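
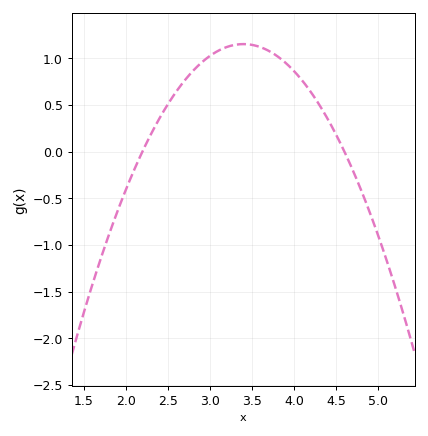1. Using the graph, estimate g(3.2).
1.12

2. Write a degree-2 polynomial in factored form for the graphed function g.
y = -0.8(x - 2.2)(x - 4.6)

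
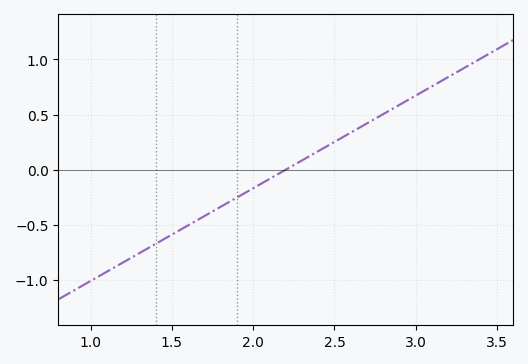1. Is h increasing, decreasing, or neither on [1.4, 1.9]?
increasing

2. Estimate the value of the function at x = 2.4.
0.168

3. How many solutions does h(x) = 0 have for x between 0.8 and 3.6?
1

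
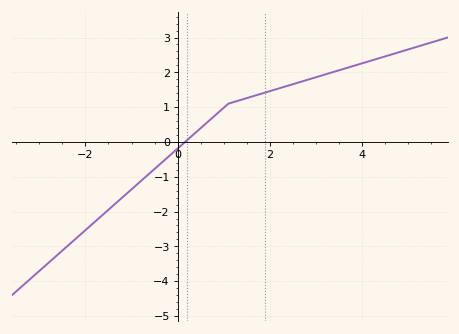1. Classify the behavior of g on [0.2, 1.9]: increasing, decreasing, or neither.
increasing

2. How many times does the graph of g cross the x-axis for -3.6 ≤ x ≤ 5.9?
1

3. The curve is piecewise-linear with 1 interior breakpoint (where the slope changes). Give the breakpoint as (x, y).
(1.1, 1.1)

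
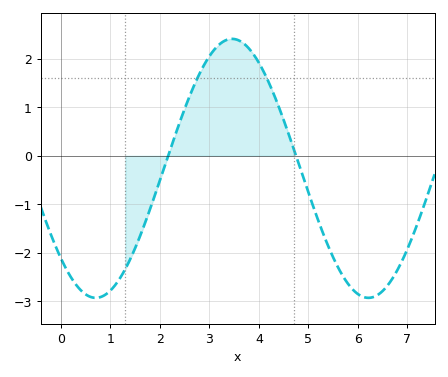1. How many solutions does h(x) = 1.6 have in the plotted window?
2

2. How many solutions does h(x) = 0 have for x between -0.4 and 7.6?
2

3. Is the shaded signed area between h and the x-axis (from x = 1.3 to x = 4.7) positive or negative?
positive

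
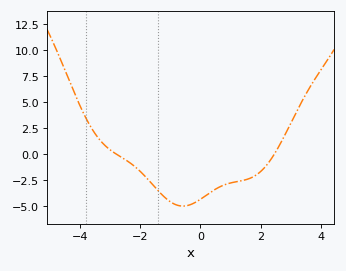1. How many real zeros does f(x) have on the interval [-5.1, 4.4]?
2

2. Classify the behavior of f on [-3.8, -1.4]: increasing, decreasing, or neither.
decreasing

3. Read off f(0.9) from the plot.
-2.8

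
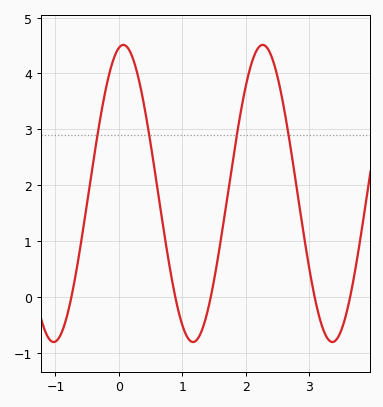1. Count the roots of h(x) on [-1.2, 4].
5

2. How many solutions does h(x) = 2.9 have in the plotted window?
4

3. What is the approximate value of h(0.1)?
4.5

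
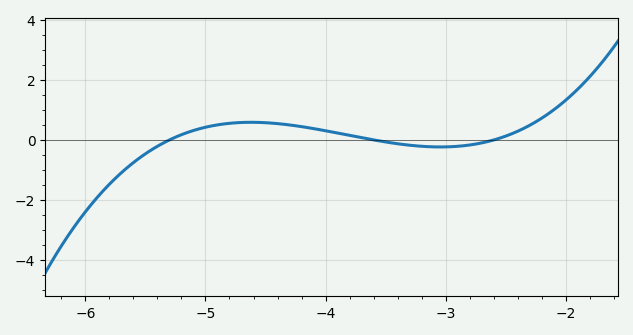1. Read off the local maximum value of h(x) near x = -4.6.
0.588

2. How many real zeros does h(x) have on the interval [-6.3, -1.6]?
3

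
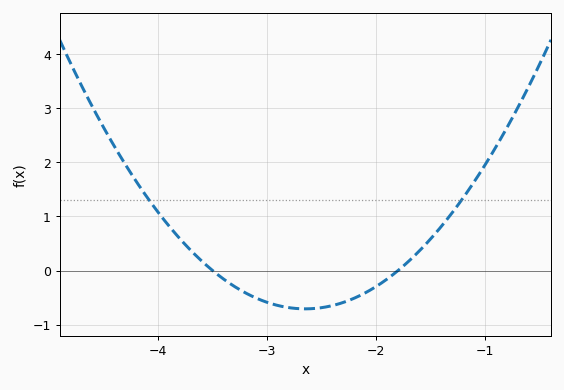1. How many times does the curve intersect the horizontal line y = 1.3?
2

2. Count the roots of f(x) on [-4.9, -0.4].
2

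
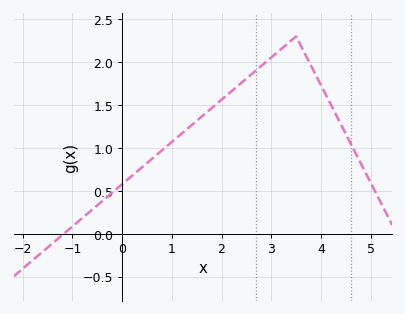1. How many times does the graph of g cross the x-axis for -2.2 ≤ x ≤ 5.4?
1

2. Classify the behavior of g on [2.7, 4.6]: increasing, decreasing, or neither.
neither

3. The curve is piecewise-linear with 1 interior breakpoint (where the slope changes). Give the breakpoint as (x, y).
(3.5, 2.3)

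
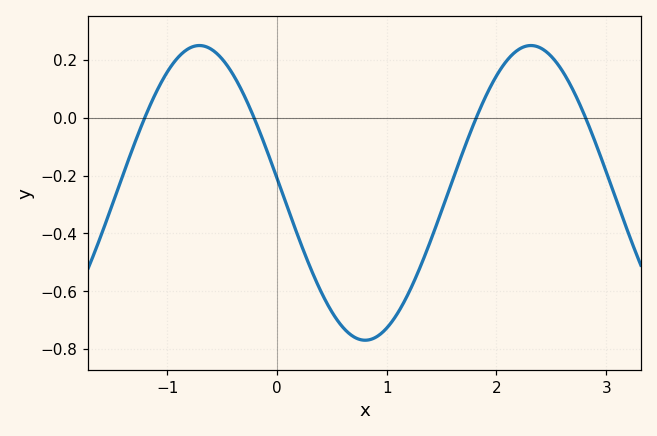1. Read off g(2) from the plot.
0.145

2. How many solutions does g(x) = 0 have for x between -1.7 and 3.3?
4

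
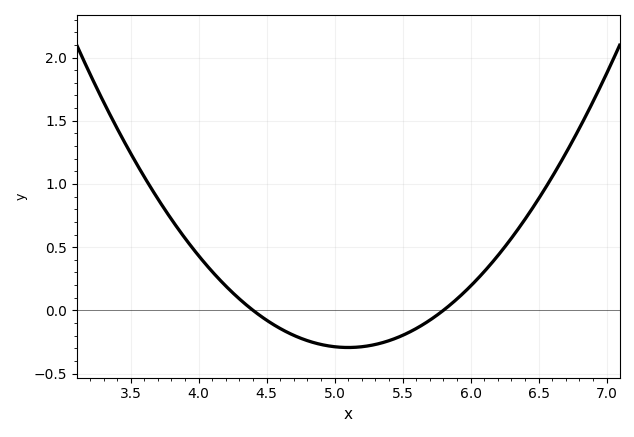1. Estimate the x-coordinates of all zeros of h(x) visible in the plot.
4.4, 5.8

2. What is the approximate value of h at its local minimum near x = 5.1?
-0.294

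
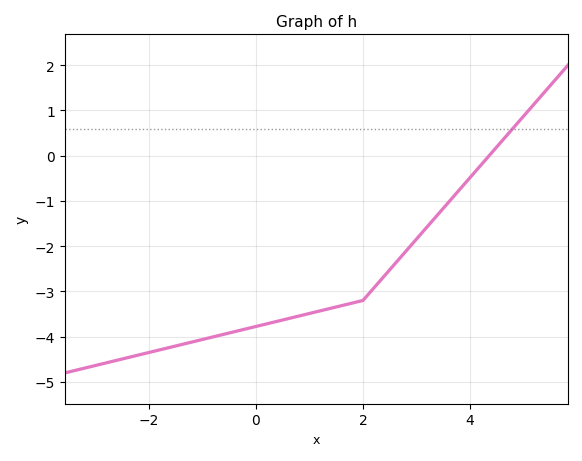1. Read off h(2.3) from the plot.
-2.8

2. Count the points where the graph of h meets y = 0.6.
1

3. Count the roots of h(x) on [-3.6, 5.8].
1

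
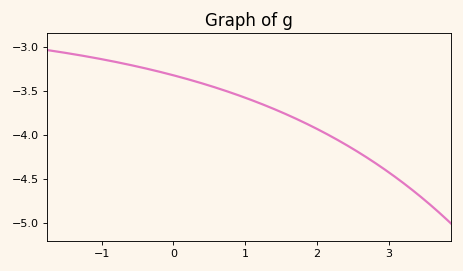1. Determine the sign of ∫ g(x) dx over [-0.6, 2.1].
negative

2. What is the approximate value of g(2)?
-3.93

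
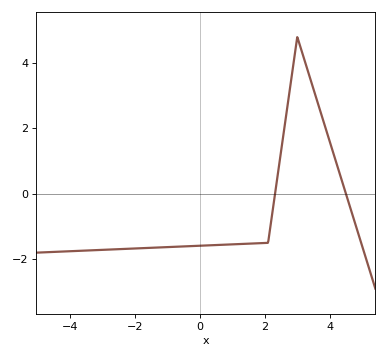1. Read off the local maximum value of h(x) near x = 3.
4.79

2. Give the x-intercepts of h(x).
2.31, 4.5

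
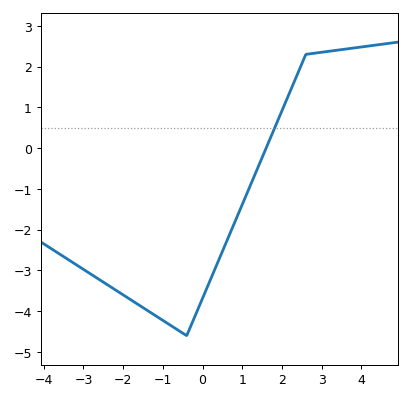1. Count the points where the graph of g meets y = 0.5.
1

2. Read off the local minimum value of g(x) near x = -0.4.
-4.6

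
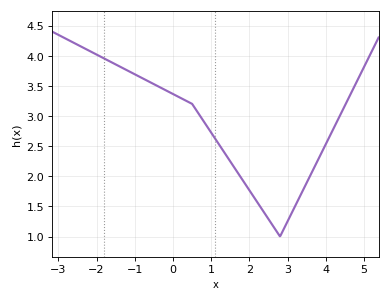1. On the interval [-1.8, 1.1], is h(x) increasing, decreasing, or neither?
decreasing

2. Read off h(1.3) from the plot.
2.43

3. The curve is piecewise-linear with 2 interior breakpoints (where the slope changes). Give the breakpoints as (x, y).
(0.5, 3.2); (2.8, 1)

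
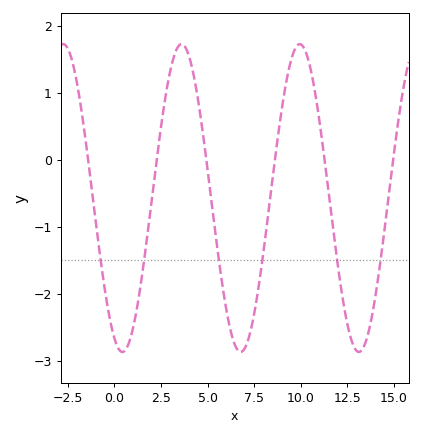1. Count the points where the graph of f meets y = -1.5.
6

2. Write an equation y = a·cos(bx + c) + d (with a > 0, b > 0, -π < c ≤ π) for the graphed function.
y = 2.3cos(0.99x + 2.7) - 0.57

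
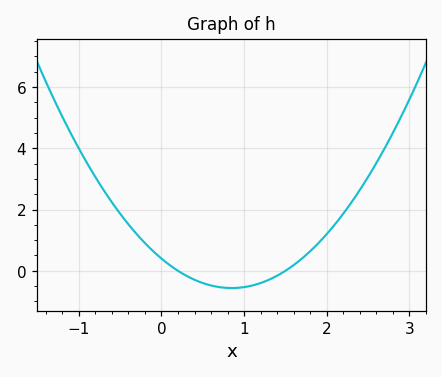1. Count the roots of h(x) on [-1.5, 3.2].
2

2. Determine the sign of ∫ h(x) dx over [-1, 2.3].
positive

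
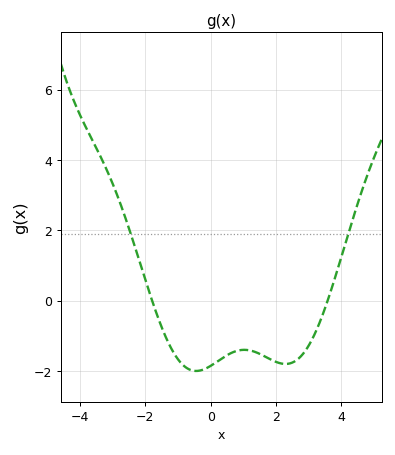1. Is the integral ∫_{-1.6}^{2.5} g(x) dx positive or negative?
negative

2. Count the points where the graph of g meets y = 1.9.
2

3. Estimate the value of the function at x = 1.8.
-1.6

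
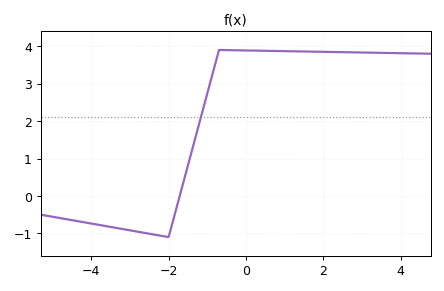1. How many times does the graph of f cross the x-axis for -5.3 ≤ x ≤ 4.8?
1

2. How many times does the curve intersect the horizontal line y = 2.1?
1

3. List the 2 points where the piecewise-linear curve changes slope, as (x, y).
(-2, -1.1); (-0.7, 3.9)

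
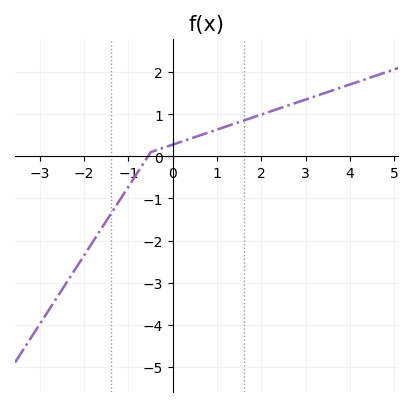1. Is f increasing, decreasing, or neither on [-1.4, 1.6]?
increasing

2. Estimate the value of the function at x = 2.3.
1.1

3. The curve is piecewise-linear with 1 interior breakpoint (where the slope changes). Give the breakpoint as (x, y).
(-0.5, 0.1)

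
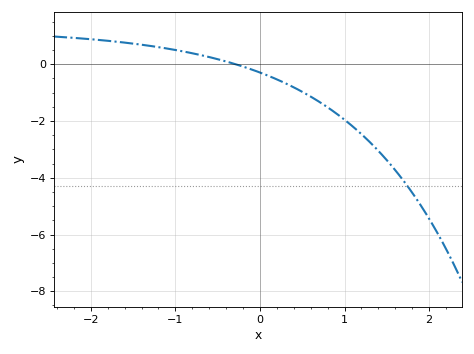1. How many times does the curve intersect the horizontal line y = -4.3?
1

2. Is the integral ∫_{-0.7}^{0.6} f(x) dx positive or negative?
negative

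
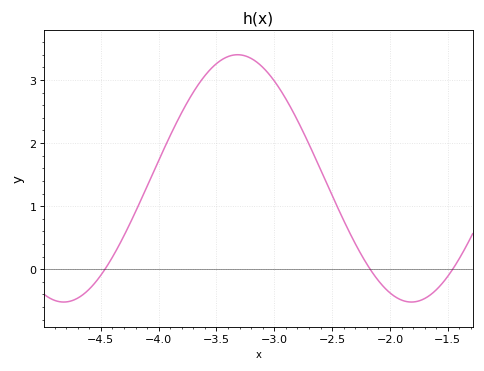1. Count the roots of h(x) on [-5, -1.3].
3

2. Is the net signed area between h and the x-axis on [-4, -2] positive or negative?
positive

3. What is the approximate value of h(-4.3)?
0.531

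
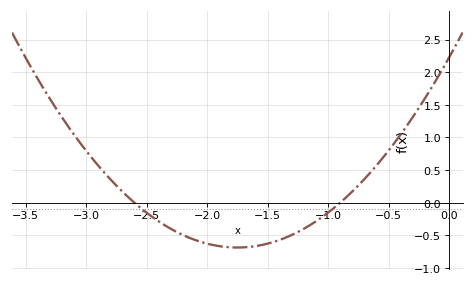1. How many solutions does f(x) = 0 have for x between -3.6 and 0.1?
2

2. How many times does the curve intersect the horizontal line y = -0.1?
2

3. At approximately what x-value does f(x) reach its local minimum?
-1.75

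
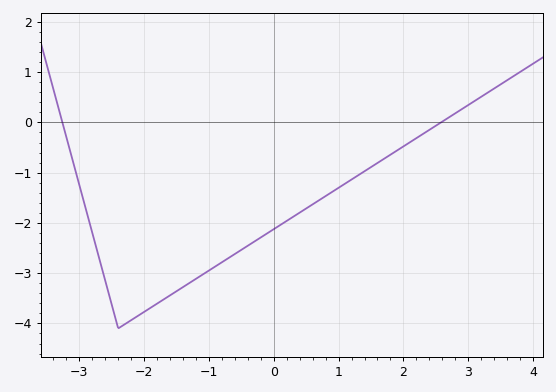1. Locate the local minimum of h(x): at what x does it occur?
-2.4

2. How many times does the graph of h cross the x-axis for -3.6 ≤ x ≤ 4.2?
2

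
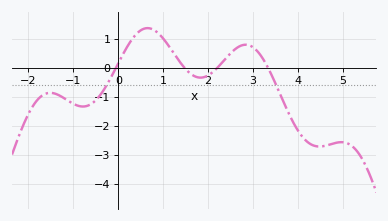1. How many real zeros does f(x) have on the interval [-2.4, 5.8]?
4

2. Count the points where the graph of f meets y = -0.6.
2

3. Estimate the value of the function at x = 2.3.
0.153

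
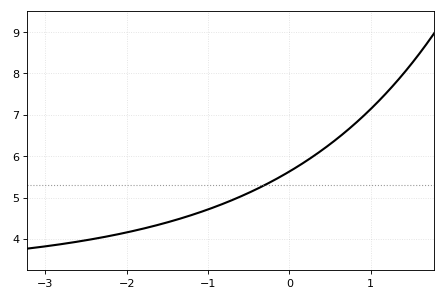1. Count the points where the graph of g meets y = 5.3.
1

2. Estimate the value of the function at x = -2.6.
3.93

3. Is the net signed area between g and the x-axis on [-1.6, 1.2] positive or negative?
positive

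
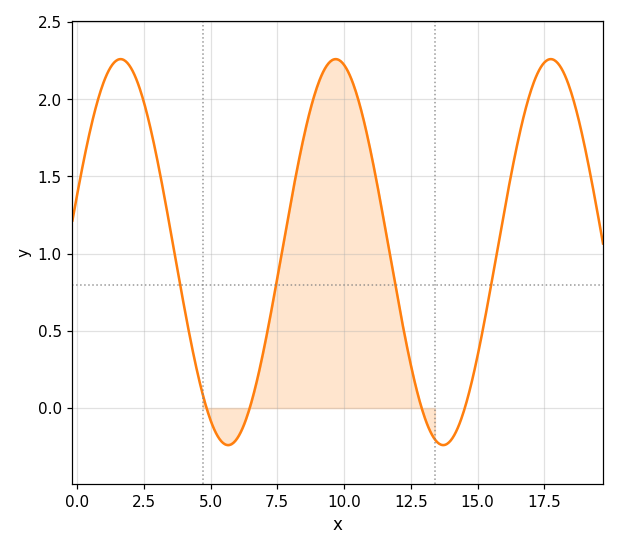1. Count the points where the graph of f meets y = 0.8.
4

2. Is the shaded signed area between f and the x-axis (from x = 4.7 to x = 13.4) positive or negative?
positive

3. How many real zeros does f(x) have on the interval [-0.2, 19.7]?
4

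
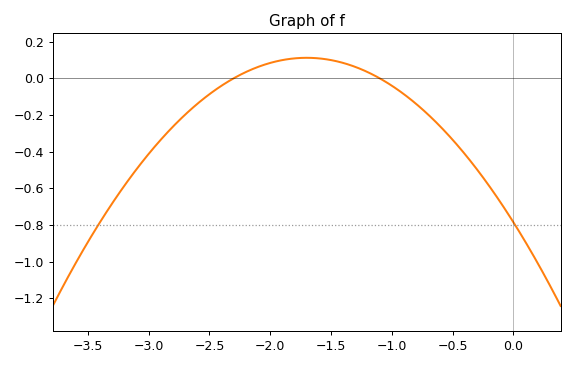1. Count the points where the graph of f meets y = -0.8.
2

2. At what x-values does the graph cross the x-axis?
-2.3, -1.1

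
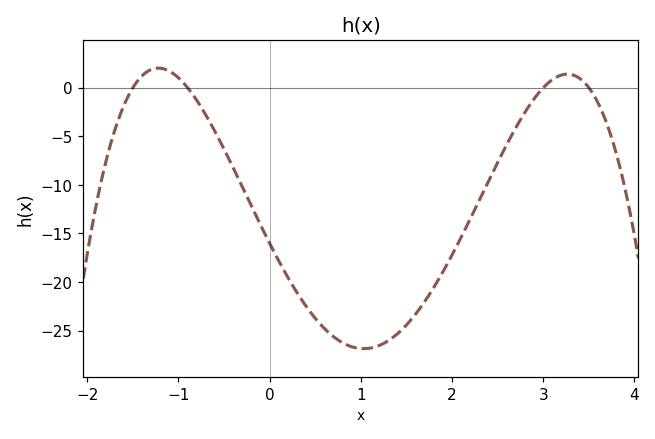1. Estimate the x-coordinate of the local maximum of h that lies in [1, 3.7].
3.26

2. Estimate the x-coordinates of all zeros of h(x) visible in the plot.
-1.5, -0.9, 3, 3.5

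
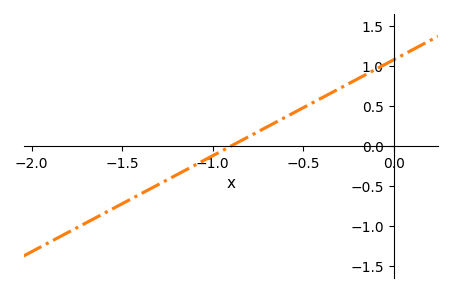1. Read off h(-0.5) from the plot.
0.5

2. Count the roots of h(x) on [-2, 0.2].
1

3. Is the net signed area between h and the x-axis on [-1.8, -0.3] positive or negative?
negative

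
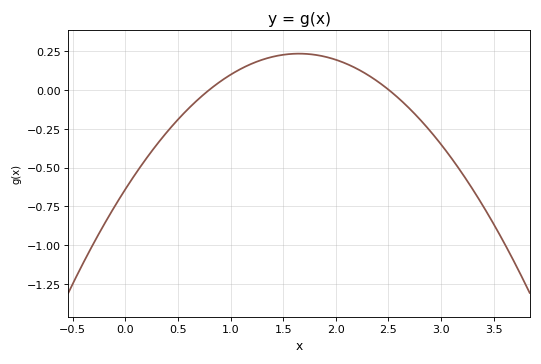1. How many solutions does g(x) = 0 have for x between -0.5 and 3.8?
2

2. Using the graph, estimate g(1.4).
0.211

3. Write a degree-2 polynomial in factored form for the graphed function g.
y = -0.32(x - 0.8)(x - 2.5)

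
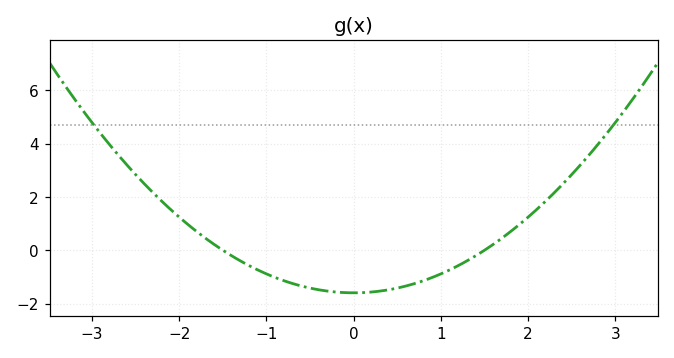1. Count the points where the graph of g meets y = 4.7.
2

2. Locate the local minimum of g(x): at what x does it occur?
0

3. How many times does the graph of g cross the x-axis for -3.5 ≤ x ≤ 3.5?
2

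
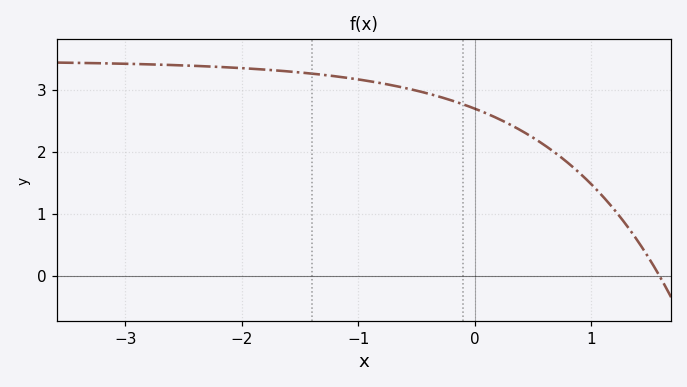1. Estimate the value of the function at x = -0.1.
2.8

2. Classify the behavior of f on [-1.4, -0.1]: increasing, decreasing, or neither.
decreasing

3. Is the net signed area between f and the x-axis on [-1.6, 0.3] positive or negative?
positive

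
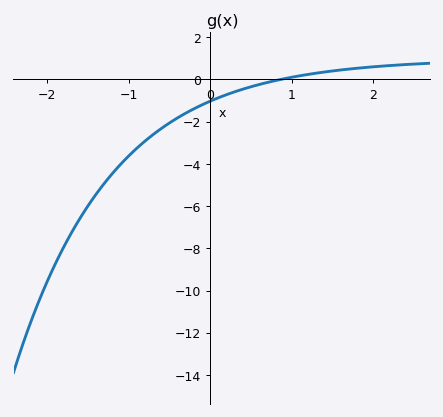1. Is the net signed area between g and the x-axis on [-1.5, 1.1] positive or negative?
negative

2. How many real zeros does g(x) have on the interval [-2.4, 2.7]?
1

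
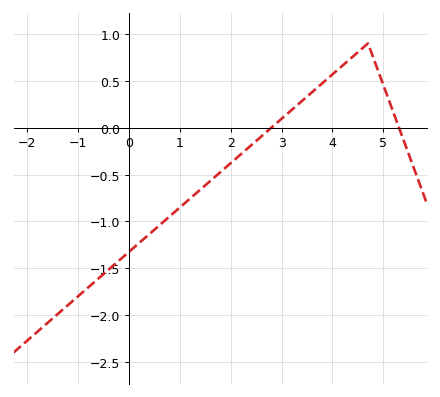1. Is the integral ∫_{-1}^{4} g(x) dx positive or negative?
negative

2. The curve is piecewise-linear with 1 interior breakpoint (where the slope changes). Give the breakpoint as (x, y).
(4.7, 0.9)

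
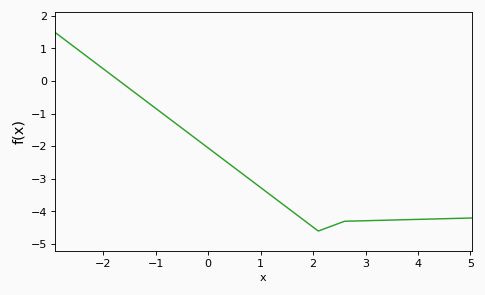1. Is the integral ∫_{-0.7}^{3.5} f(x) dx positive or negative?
negative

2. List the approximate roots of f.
-1.6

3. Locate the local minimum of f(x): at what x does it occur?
2.2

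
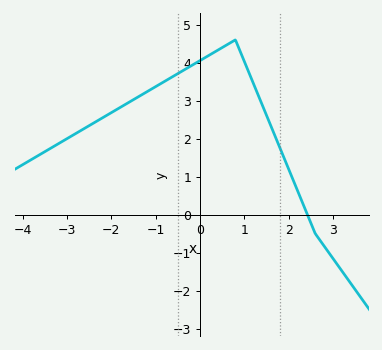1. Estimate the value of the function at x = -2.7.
2.2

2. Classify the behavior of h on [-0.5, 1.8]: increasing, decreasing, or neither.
neither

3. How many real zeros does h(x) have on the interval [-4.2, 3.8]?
1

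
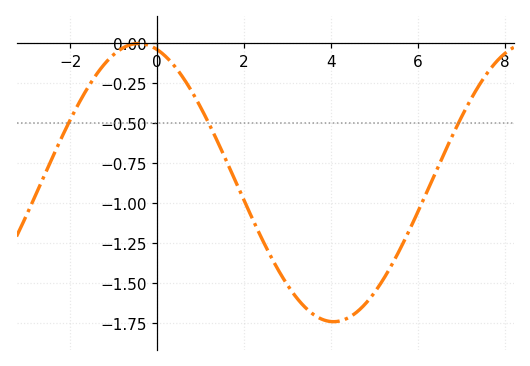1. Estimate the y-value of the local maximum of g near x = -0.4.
-0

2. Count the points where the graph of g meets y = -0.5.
3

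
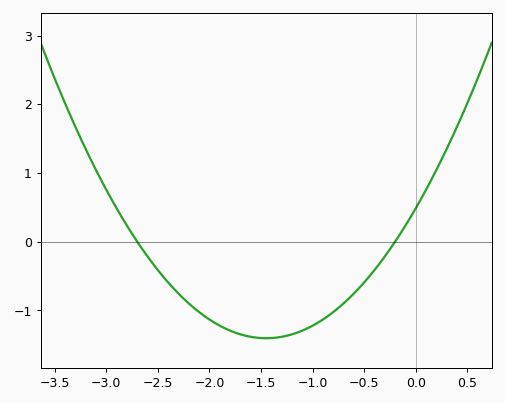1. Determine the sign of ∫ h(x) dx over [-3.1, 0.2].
negative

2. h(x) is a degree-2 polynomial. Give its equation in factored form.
y = 0.9(x + 2.7)(x + 0.2)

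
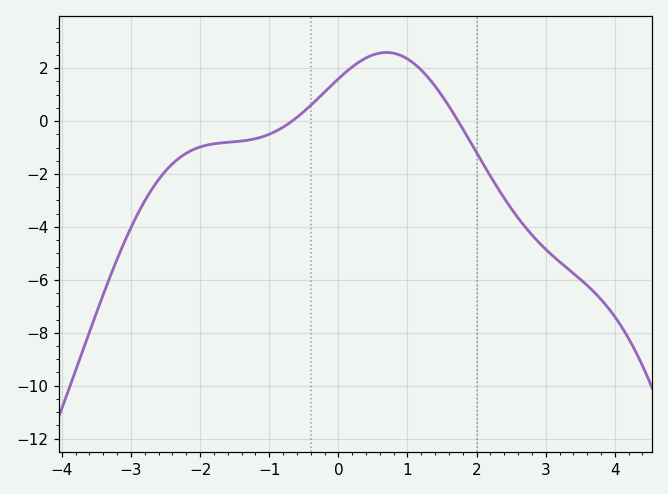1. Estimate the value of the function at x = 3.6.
-6.21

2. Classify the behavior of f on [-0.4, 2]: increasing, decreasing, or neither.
neither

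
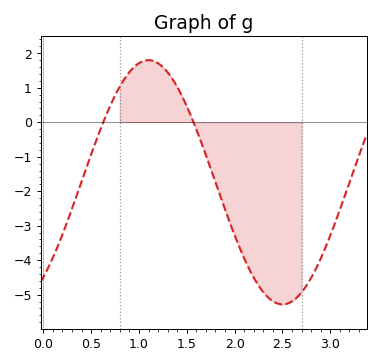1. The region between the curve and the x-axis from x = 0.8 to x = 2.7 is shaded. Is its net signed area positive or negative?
negative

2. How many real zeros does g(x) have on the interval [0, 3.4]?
2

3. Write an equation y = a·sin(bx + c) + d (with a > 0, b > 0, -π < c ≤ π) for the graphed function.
y = 3.54sin(2.24x - 0.89) - 1.74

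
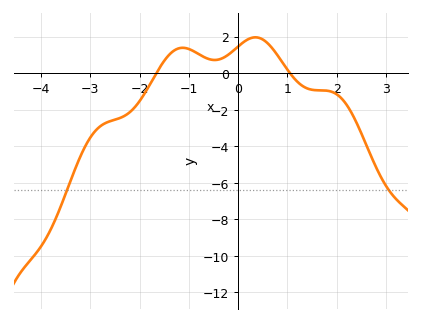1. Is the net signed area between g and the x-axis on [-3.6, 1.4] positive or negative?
negative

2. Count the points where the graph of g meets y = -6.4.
2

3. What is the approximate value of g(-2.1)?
-1.8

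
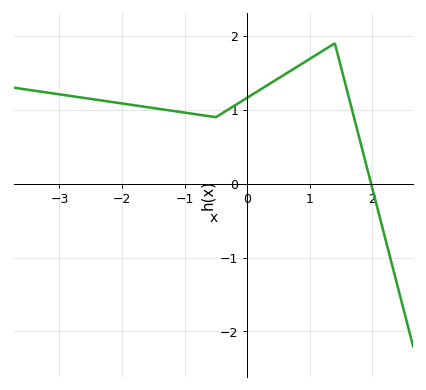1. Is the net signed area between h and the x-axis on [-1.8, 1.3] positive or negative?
positive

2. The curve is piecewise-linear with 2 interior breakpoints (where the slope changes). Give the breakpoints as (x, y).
(-0.5, 0.9); (1.4, 1.9)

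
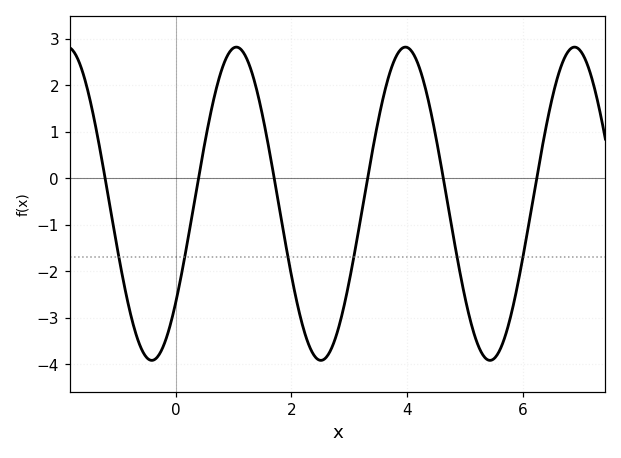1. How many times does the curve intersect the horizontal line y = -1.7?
6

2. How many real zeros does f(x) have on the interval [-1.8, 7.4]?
6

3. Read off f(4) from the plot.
2.81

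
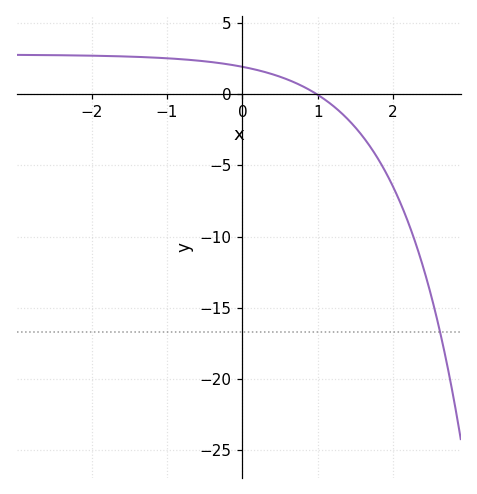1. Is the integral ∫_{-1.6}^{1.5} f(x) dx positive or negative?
positive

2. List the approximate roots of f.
1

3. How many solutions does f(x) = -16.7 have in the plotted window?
1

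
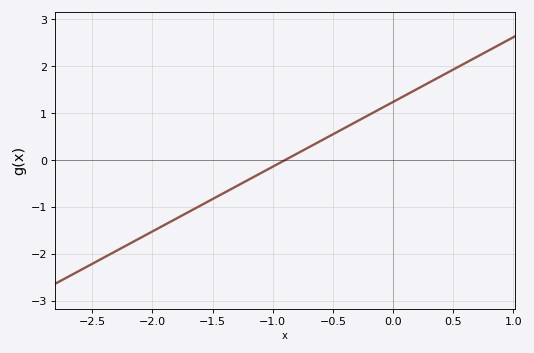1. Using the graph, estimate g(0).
1.2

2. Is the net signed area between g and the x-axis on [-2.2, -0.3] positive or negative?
negative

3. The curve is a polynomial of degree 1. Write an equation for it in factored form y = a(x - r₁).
y = 1.38(x + 0.9)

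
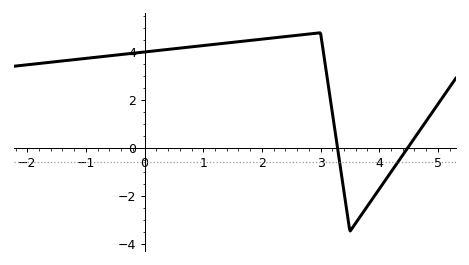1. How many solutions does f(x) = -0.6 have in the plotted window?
2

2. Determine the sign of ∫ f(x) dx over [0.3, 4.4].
positive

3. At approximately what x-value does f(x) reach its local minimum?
3.5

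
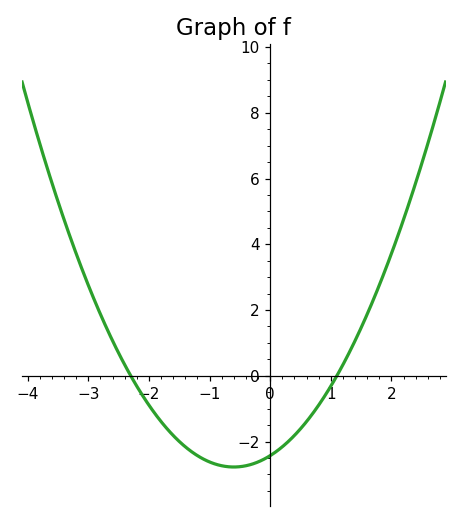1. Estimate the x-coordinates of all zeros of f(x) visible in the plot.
-2.3, 1.1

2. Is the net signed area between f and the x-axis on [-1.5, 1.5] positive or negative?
negative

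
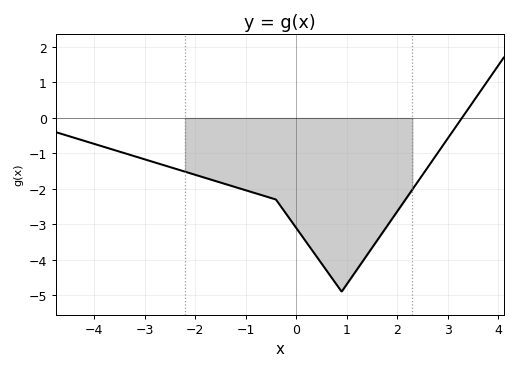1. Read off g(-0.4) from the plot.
-2.3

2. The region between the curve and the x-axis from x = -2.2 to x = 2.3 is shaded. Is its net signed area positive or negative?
negative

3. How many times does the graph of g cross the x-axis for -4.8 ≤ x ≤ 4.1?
1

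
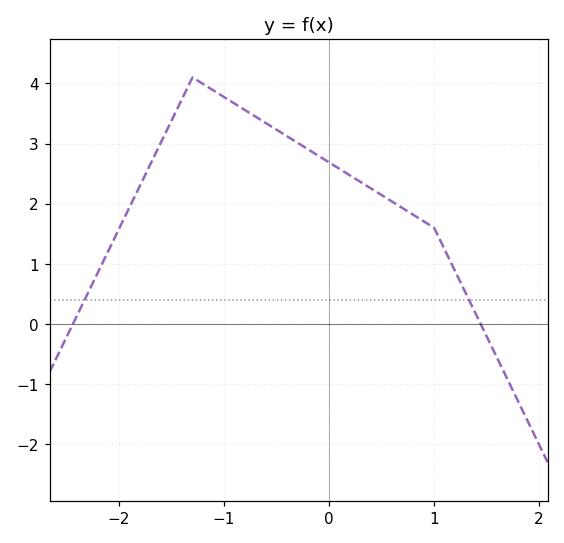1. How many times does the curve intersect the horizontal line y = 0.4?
2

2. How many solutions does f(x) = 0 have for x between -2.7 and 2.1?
2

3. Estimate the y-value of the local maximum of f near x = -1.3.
4.1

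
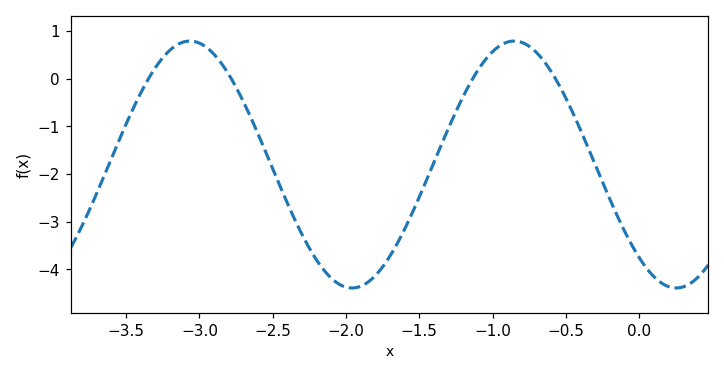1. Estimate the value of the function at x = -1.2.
-0.369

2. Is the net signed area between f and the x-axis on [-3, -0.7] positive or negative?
negative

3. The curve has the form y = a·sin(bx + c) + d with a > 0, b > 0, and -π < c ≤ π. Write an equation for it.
y = 2.59sin(2.84x - 2.29) - 1.8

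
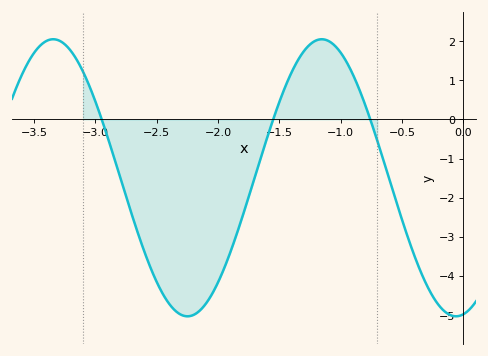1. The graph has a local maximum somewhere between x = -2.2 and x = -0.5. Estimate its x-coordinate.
-1.2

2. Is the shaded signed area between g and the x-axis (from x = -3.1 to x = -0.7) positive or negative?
negative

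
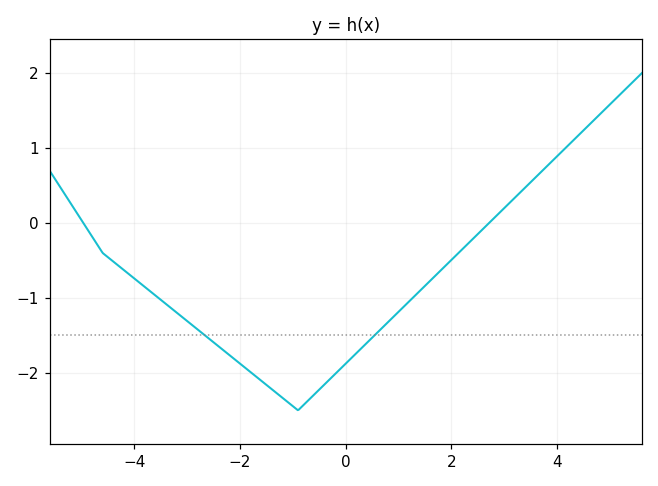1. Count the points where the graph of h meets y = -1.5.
2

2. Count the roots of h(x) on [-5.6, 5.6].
2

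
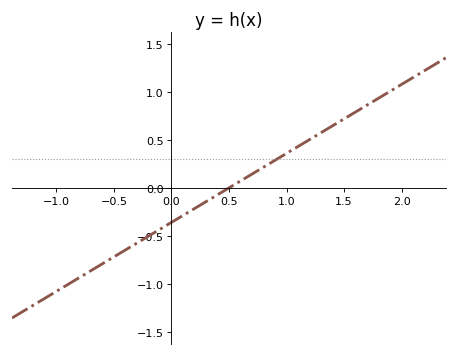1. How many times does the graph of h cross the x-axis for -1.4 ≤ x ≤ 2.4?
1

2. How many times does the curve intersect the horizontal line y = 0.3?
1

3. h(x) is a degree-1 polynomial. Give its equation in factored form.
y = 0.72(x - 0.5)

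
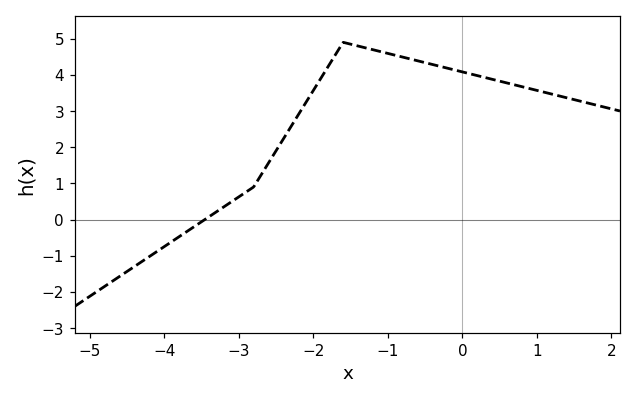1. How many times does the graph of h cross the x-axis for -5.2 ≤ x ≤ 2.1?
1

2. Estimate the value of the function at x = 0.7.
3.72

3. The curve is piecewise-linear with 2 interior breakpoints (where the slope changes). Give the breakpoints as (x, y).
(-2.8, 0.9); (-1.6, 4.9)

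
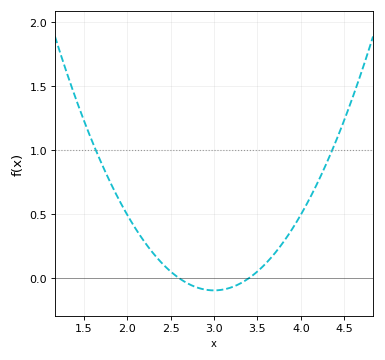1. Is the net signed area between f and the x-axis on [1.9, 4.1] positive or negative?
positive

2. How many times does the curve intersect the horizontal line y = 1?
2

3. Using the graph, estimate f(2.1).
0.383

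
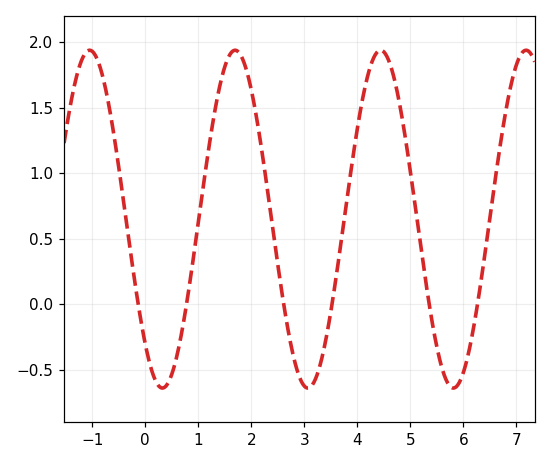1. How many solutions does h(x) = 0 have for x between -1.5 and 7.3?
6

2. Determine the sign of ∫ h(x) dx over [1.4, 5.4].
positive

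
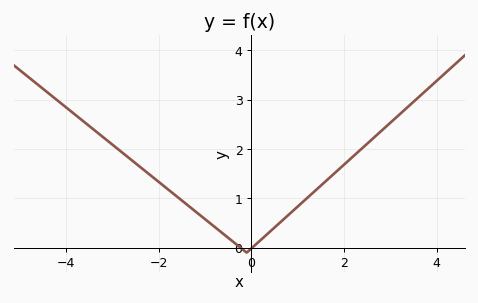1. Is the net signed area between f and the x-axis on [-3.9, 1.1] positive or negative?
positive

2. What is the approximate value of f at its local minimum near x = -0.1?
-0.1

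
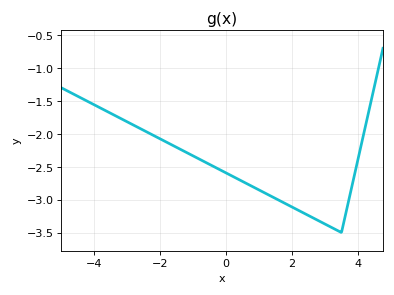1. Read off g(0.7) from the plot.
-2.75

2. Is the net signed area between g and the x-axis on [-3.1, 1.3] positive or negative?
negative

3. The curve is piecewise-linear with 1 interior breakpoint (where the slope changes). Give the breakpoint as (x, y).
(3.5, -3.5)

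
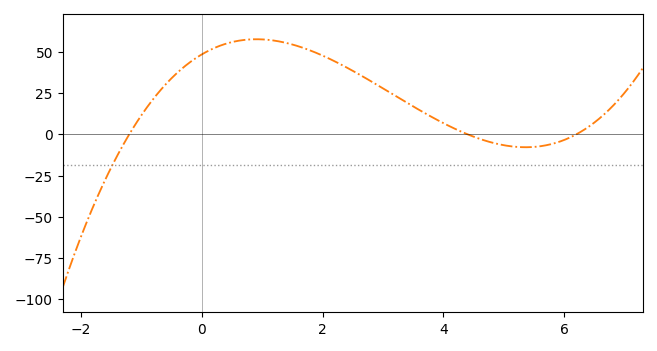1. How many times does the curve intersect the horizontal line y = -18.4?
1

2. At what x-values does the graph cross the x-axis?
-1.2, 4.4, 6.2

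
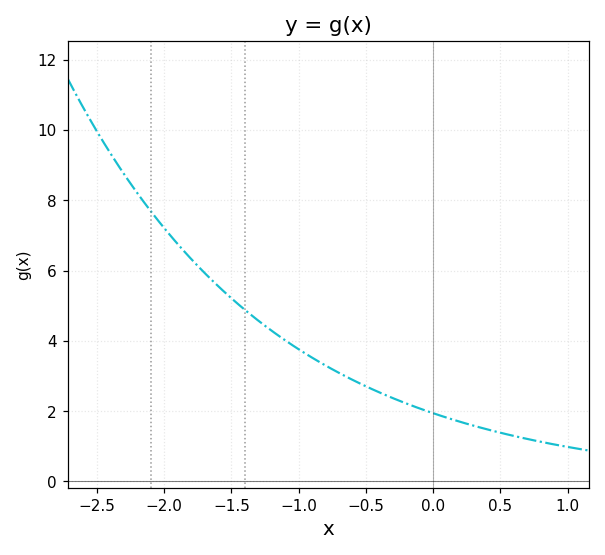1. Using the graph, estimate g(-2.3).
8.8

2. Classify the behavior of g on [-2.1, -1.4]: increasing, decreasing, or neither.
decreasing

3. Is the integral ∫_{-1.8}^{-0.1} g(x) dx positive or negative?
positive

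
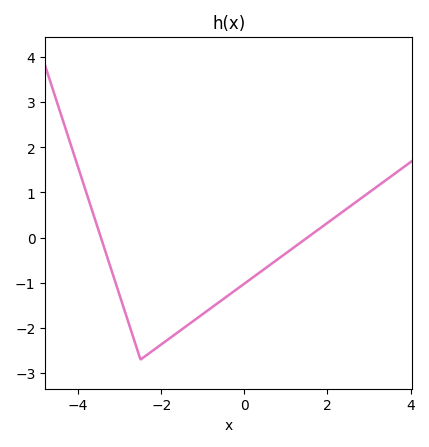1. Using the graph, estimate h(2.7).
0.797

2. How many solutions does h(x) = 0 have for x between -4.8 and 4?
2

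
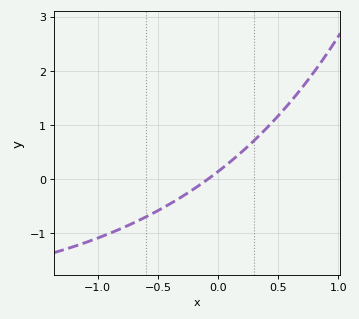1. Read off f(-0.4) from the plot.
-0.5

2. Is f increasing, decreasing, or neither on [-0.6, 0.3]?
increasing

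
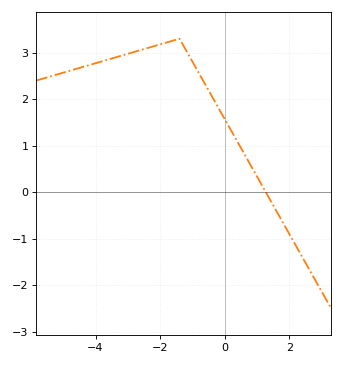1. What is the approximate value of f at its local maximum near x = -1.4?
3.3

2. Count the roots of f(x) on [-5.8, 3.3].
1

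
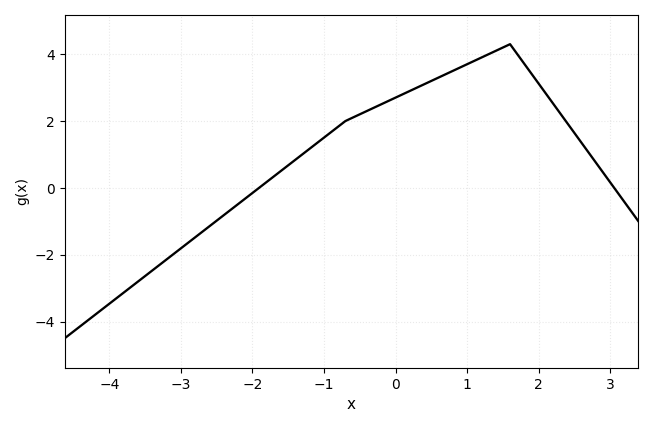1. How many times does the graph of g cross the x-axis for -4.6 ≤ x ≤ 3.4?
2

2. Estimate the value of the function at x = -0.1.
2.6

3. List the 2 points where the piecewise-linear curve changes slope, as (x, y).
(-0.7, 2); (1.6, 4.3)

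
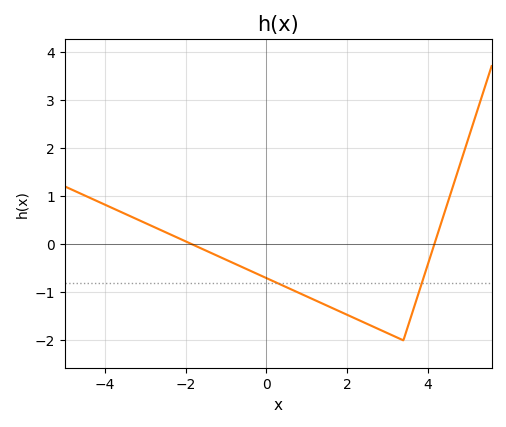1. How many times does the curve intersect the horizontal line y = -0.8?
2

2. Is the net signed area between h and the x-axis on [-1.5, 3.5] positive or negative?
negative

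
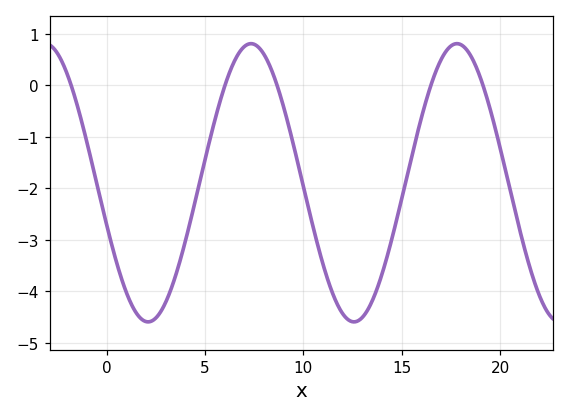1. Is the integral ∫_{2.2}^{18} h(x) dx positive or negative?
negative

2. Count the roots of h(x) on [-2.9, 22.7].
5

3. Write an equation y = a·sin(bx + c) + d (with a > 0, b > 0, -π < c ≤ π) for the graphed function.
y = 2.7sin(0.6x - 2.8) - 1.89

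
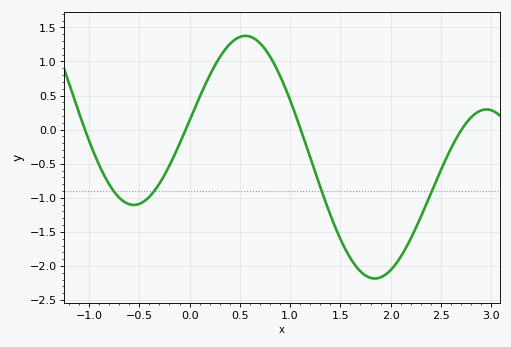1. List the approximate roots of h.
-1.04, -0.039, 1.11, 2.71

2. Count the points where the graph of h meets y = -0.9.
4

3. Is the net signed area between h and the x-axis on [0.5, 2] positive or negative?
negative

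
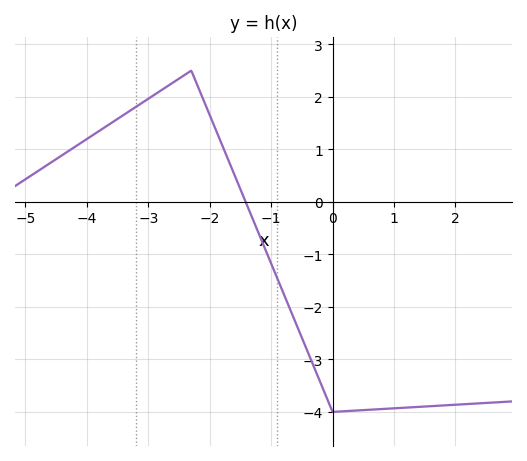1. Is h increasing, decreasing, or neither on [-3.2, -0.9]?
neither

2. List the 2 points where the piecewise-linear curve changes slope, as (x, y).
(-2.3, 2.5); (0, -4)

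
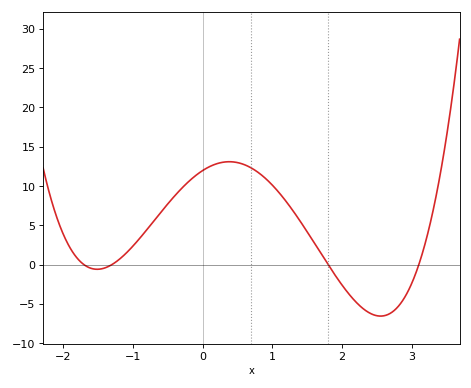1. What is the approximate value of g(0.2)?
12.8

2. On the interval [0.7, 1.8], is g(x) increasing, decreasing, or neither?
decreasing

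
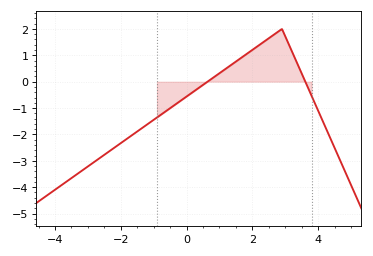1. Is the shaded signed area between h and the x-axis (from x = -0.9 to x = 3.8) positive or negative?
positive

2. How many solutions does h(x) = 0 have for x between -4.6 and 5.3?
2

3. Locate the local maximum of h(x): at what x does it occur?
2.8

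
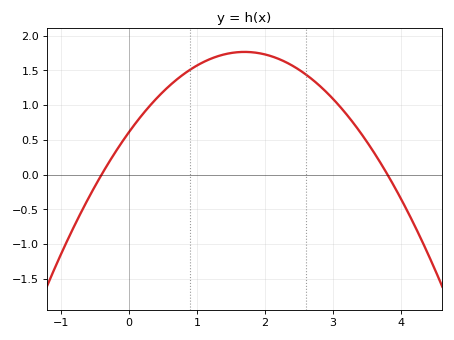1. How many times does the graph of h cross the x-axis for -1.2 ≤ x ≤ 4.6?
2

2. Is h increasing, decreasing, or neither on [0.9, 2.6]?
neither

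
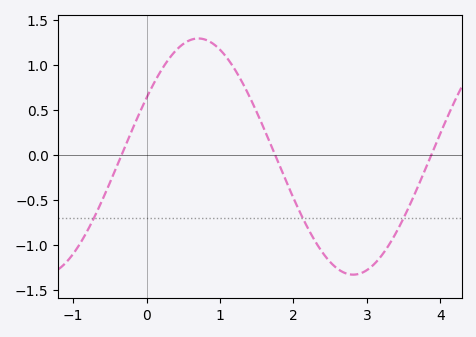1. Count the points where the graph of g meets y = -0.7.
3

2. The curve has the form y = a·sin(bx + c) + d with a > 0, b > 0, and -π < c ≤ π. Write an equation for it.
y = 1.31sin(1.49x + 0.52) - 0.02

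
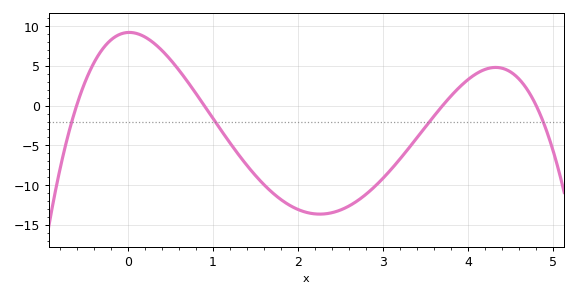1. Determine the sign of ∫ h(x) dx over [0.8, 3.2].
negative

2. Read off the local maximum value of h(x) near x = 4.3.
4.81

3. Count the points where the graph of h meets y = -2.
4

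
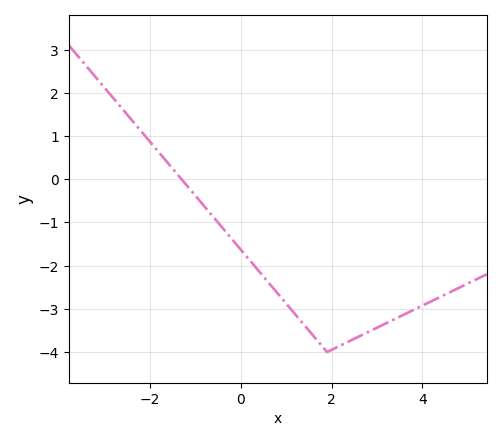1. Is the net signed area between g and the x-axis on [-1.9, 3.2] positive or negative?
negative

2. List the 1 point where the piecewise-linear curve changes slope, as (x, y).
(1.9, -4)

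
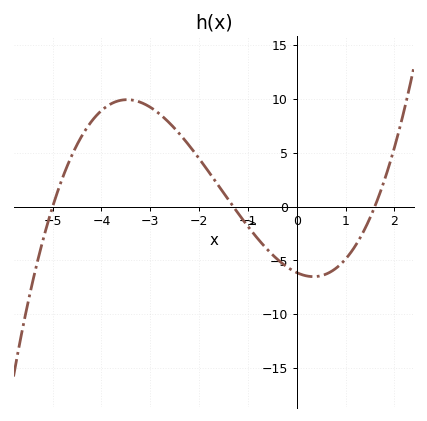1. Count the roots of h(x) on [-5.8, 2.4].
3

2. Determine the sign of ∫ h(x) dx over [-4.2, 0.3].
positive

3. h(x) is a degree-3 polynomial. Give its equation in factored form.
y = 0.59(x + 5)(x + 1.3)(x - 1.6)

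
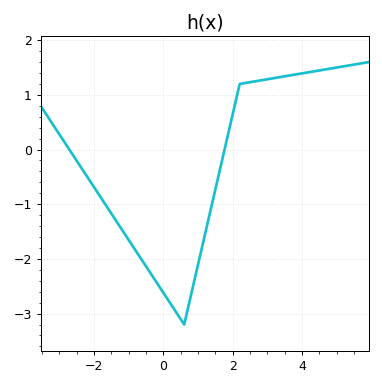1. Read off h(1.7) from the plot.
-0.175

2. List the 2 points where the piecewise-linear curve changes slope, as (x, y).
(0.6, -3.2); (2.2, 1.2)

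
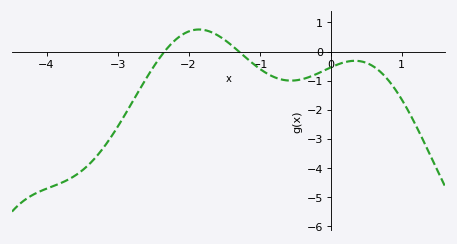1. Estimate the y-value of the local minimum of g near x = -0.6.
-1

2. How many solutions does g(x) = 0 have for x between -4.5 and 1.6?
2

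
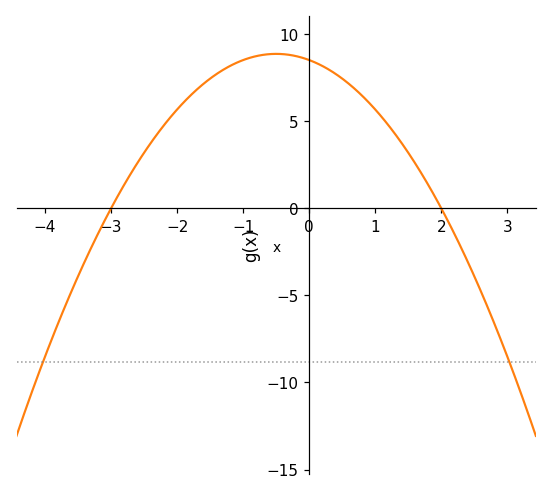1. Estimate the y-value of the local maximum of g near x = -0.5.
9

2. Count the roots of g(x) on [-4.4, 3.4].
2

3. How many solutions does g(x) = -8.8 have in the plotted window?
2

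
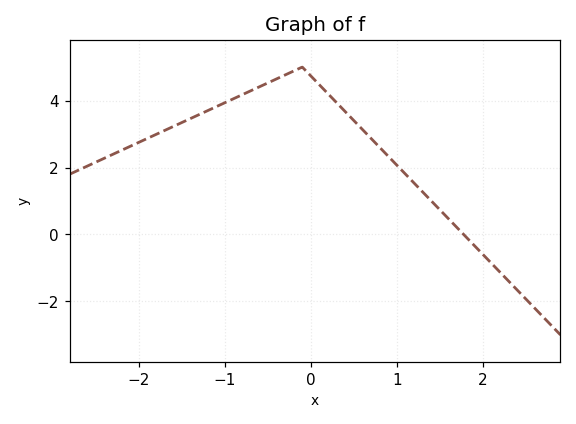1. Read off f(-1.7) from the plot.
3.1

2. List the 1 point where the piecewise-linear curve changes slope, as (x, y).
(-0.1, 5)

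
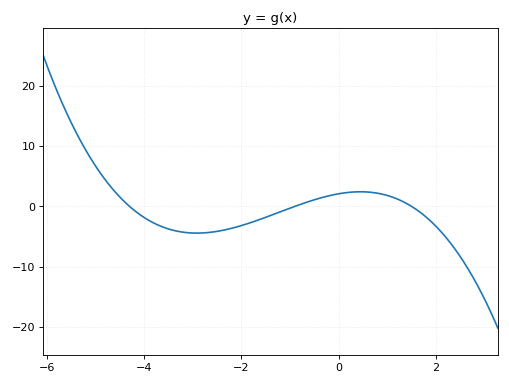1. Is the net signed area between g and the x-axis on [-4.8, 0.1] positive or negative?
negative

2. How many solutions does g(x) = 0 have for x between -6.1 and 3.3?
3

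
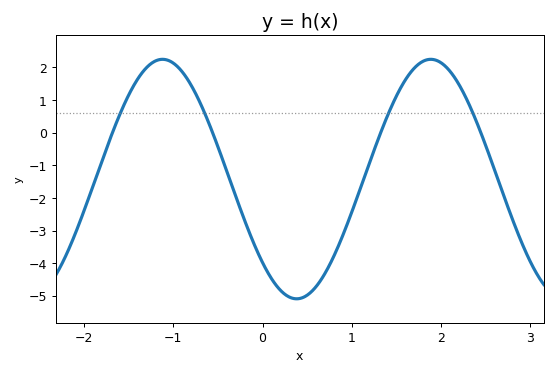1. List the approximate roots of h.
-1.68, -0.559, 1.32, 2.45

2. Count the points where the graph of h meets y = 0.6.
4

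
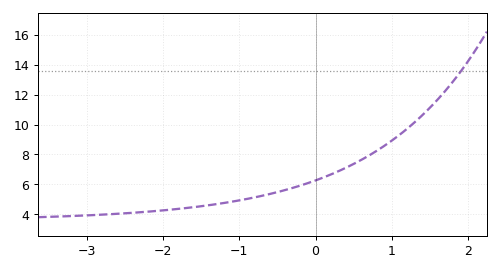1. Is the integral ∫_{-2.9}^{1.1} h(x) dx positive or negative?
positive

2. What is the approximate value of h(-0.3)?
5.77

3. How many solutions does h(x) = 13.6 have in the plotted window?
1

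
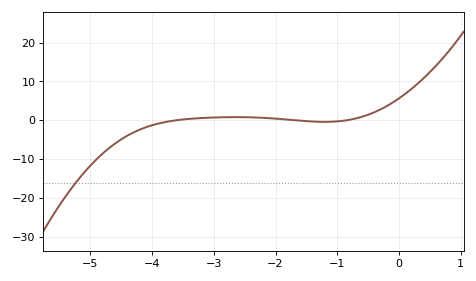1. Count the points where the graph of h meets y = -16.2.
1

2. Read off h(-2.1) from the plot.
0.538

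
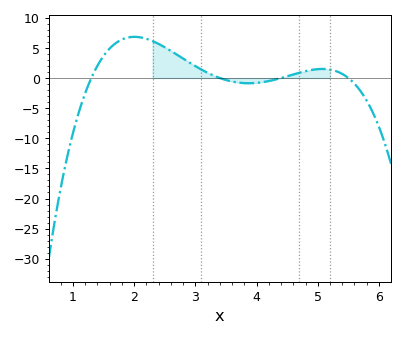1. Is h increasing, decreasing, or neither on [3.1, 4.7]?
neither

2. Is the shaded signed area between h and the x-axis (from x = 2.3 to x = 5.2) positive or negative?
positive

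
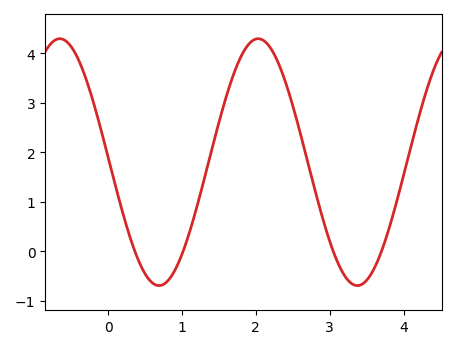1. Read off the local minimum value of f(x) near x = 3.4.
-0.7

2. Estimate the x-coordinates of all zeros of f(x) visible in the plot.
0.4, 1, 3, 3.7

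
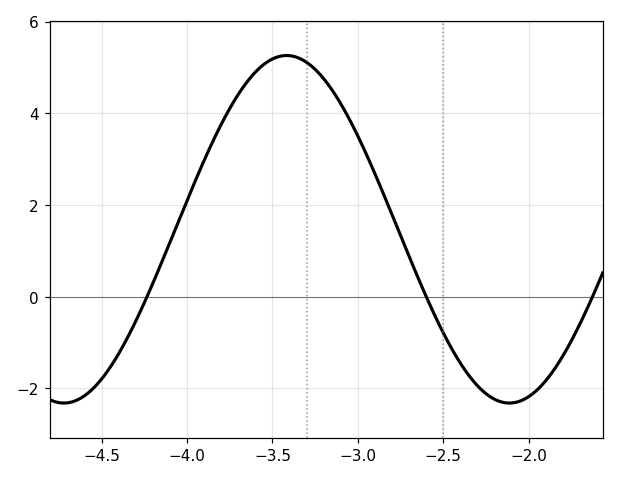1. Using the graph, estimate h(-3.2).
4.75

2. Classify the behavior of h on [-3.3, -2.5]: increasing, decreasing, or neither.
decreasing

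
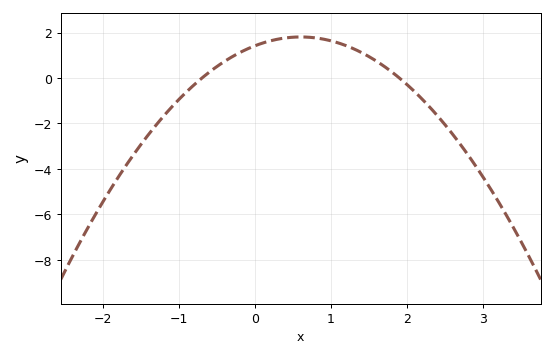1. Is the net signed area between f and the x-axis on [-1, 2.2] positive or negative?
positive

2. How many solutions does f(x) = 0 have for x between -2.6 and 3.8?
2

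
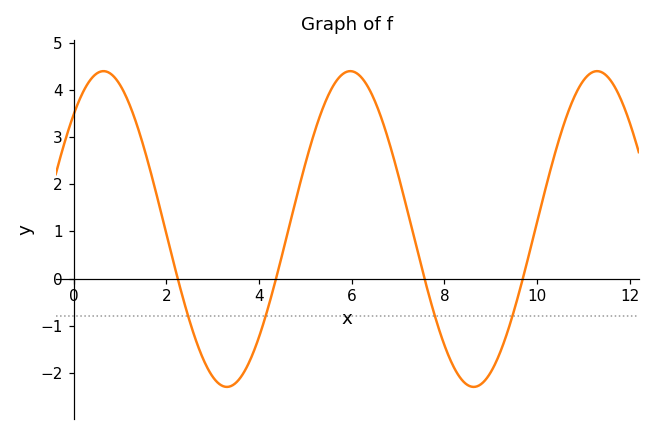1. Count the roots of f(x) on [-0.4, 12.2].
4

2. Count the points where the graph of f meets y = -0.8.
4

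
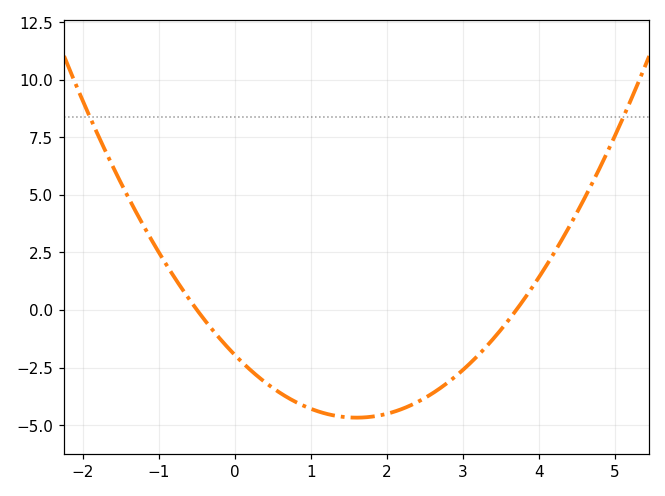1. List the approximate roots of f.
-0.6, 3.6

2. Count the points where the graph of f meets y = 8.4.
2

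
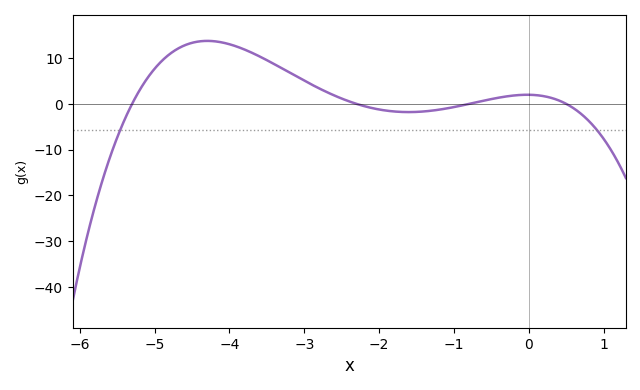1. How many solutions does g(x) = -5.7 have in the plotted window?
2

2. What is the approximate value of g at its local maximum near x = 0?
2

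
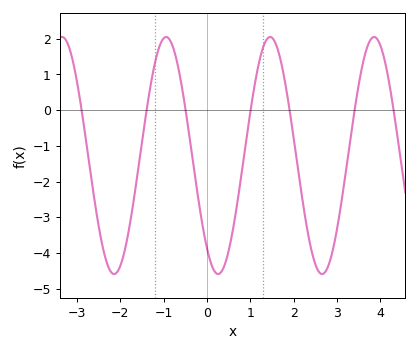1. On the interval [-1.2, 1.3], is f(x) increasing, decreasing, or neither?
neither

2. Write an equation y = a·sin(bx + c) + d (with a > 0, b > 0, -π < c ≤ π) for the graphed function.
y = 3.32sin(2.62x - 2.25) - 1.27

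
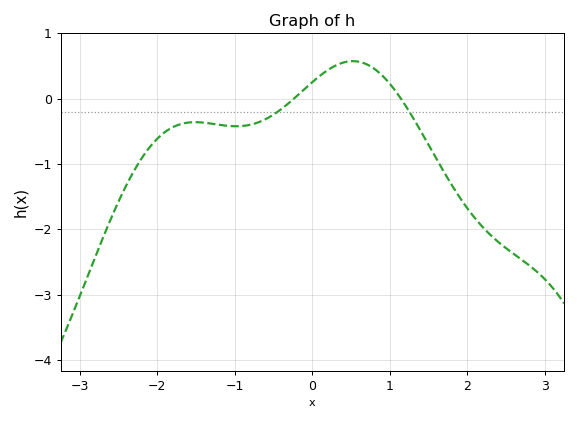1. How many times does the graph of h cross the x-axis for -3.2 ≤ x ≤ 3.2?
2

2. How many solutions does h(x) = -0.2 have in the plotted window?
2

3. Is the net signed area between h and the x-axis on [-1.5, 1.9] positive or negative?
negative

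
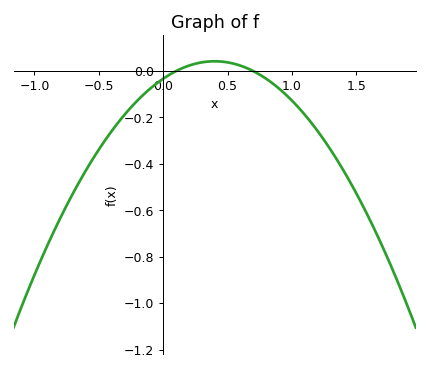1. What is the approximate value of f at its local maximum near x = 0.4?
0.04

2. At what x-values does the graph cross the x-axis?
0.1, 0.7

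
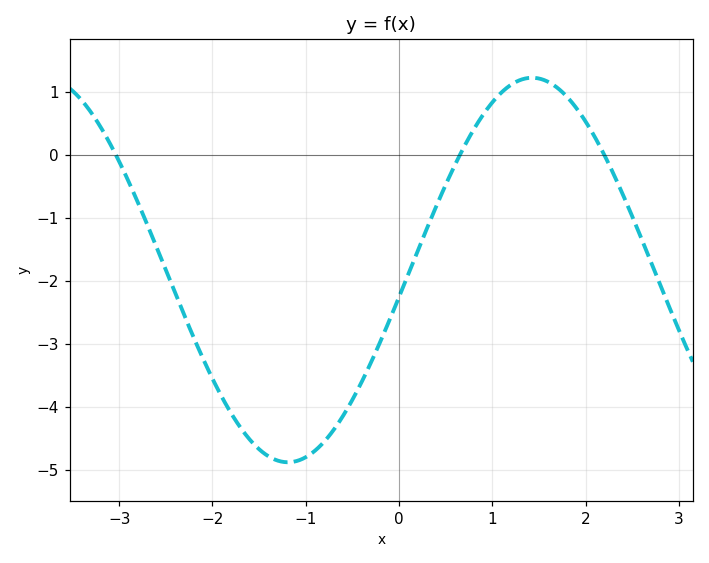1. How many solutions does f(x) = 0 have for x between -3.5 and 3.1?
3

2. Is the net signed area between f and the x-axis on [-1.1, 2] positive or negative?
negative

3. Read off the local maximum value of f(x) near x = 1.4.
1.2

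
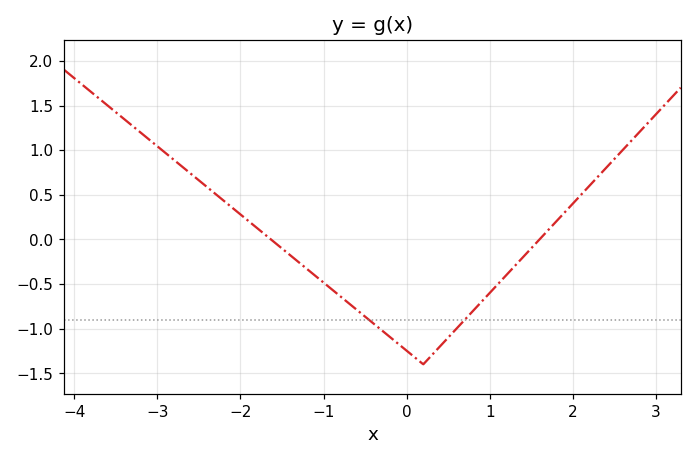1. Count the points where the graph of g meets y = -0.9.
2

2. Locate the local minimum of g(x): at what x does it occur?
0.2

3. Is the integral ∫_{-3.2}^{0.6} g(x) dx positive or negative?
negative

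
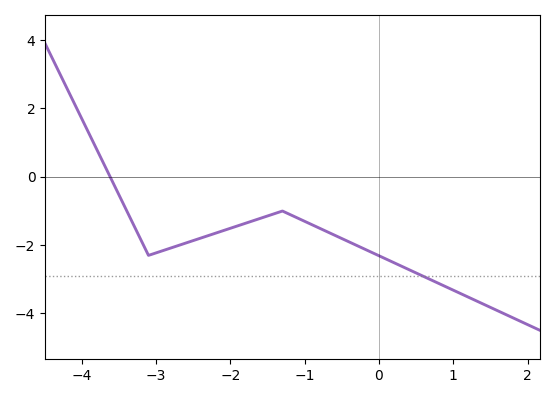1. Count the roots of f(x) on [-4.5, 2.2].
1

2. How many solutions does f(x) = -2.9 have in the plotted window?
1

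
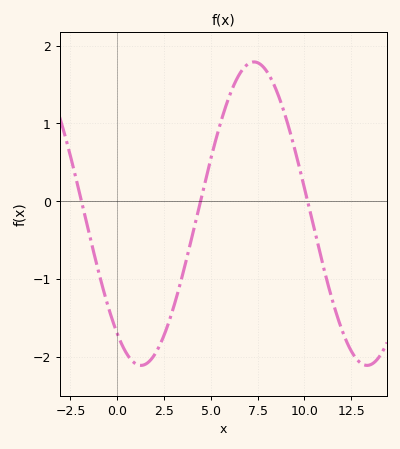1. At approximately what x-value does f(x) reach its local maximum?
7.5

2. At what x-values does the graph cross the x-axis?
-2, 4.5, 10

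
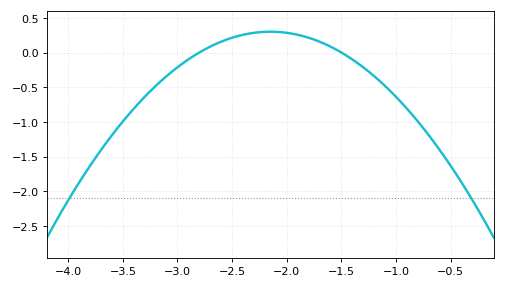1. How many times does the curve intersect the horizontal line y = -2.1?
2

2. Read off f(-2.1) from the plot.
0.298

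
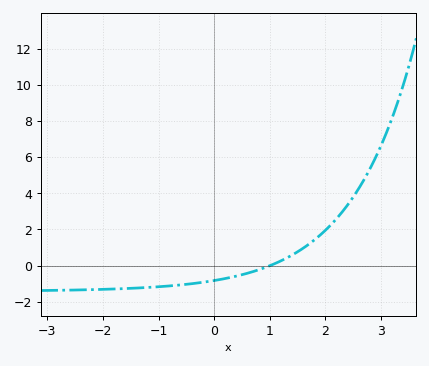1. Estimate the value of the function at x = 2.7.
4.76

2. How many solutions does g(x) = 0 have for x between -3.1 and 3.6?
1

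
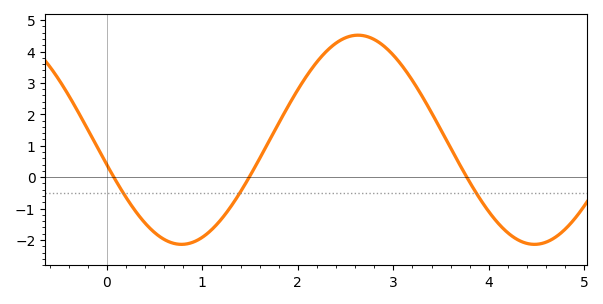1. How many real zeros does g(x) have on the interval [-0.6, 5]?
3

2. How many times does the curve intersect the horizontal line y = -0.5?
3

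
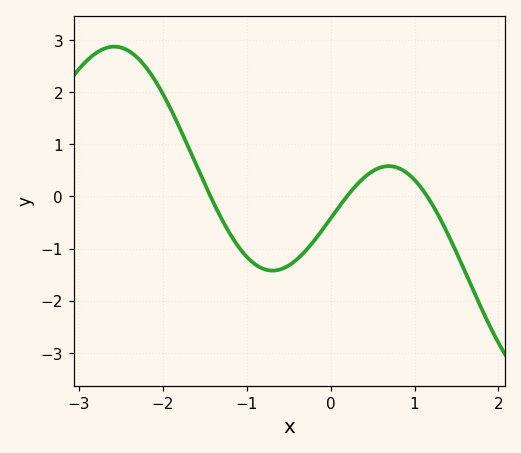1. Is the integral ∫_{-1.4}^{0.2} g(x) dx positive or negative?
negative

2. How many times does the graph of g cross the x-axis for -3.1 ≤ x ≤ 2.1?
3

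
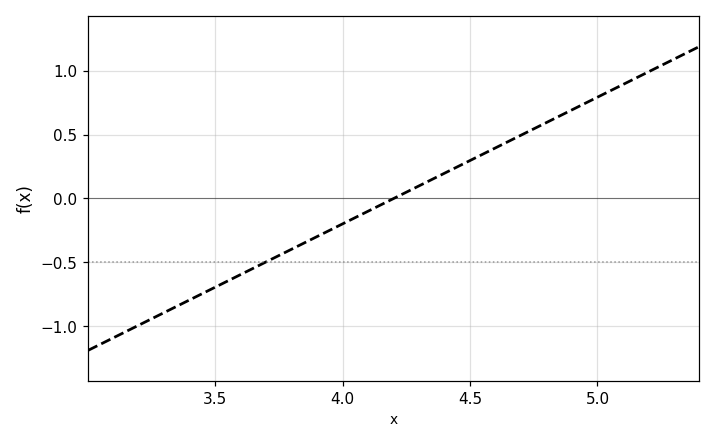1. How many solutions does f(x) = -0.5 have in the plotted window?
1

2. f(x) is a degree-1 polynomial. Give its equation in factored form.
y = 0.99(x - 4.2)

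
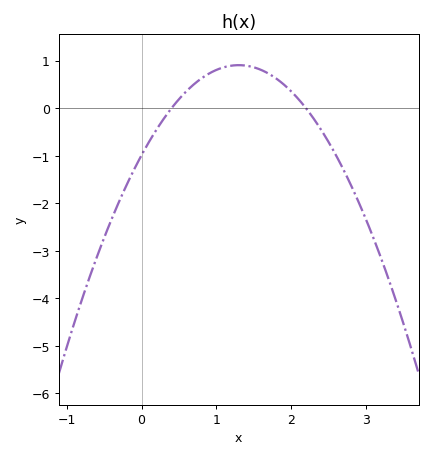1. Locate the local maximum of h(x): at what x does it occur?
1.3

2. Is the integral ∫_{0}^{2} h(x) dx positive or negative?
positive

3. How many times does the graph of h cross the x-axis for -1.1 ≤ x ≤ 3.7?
2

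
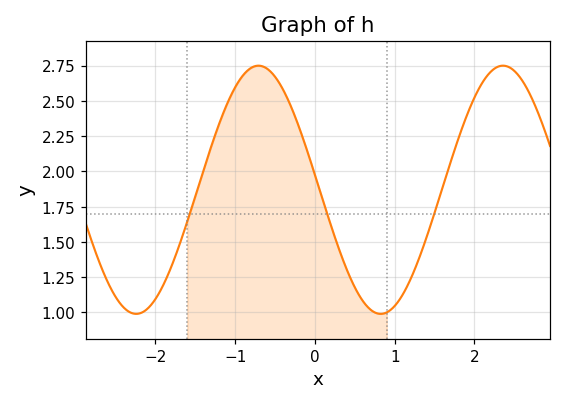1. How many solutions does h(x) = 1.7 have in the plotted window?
3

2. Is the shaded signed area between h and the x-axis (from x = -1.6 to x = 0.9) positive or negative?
positive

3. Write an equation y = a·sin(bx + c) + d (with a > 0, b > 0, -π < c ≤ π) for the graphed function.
y = 0.88sin(2.05x + 3.02) + 1.87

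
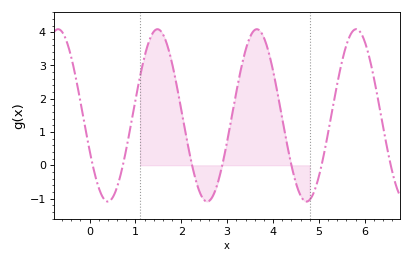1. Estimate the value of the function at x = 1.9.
2.4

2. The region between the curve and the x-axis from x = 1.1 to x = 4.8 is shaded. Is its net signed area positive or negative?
positive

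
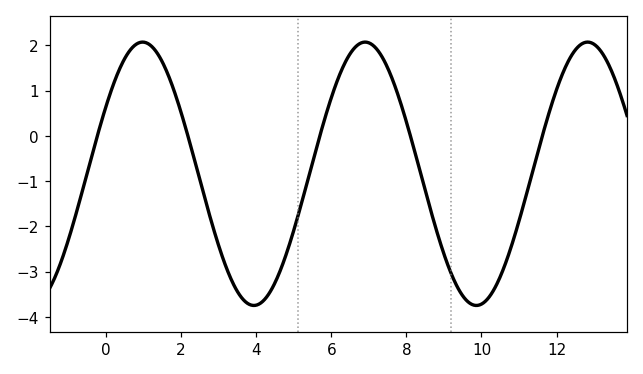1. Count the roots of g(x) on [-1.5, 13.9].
5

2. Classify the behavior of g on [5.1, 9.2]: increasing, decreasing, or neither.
neither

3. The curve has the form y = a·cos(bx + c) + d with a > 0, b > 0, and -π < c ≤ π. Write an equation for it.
y = 2.91cos(1.1x - 1) - 0.84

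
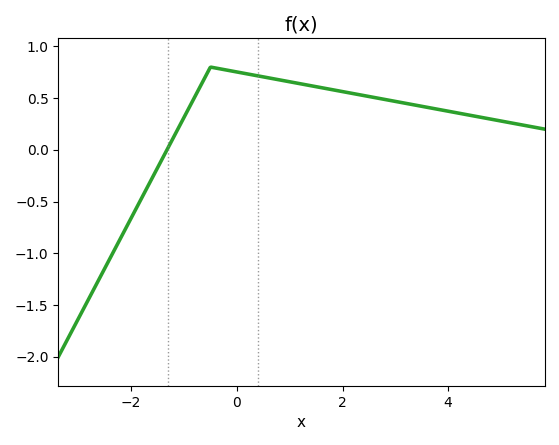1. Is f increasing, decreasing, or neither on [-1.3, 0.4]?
neither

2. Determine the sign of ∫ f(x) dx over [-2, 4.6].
positive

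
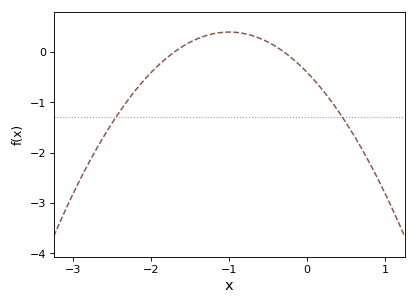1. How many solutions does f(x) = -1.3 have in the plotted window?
2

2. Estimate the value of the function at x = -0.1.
-0.256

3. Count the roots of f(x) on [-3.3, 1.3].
2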